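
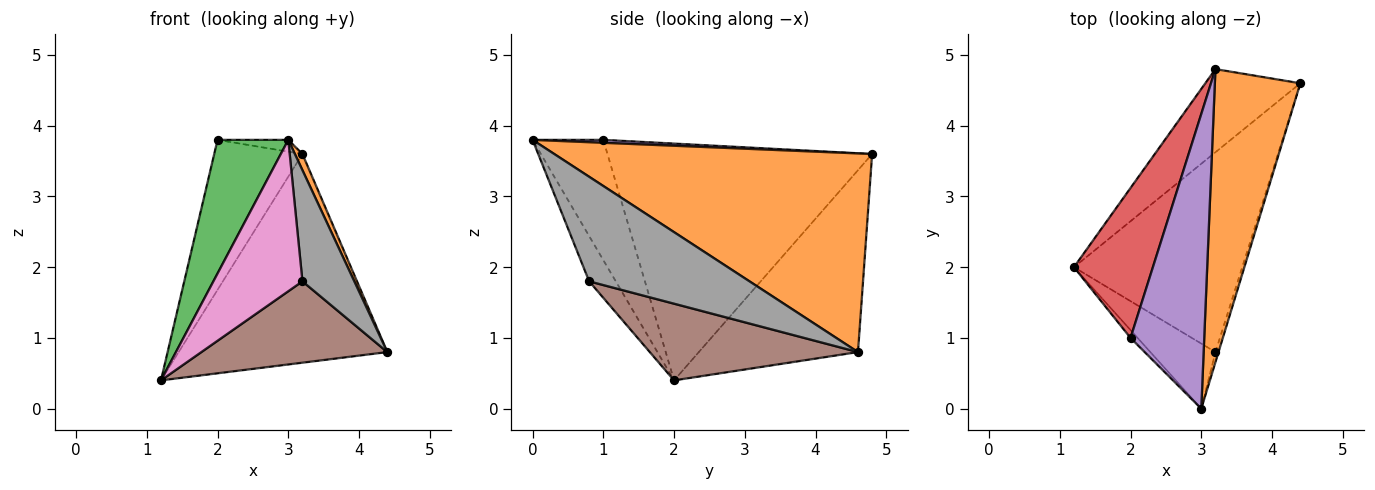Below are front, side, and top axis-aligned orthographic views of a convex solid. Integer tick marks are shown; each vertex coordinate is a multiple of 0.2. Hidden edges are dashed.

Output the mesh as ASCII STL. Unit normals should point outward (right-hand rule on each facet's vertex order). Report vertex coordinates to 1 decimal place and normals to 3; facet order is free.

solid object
 facet normal -0.578 0.758 -0.302
  outer loop
   vertex 3.2 4.8 3.6
   vertex 4.4 4.6 0.8
   vertex 1.2 2.0 0.4
  endloop
 endfacet
 facet normal 0.918 -0.022 0.395
  outer loop
   vertex 3.2 4.8 3.6
   vertex 3.0 0.0 3.8
   vertex 4.4 4.6 0.8
  endloop
 endfacet
 facet normal -0.706 -0.706 -0.042
  outer loop
   vertex 2.0 1.0 3.8
   vertex 1.2 2.0 0.4
   vertex 3.0 0.0 3.8
  endloop
 endfacet
 facet normal -0.905 0.302 0.302
  outer loop
   vertex 2.0 1.0 3.8
   vertex 3.2 4.8 3.6
   vertex 1.2 2.0 0.4
  endloop
 endfacet
 facet normal 0.040 0.040 0.998
  outer loop
   vertex 2.0 1.0 3.8
   vertex 3.0 0.0 3.8
   vertex 3.2 4.8 3.6
  endloop
 endfacet
 facet normal 0.389 -0.347 -0.853
  outer loop
   vertex 3.2 0.8 1.8
   vertex 1.2 2.0 0.4
   vertex 4.4 4.6 0.8
  endloop
 endfacet
 facet normal -0.265 -0.886 -0.381
  outer loop
   vertex 3.2 0.8 1.8
   vertex 3.0 0.0 3.8
   vertex 1.2 2.0 0.4
  endloop
 endfacet
 facet normal 0.951 -0.308 -0.028
  outer loop
   vertex 3.2 0.8 1.8
   vertex 4.4 4.6 0.8
   vertex 3.0 0.0 3.8
  endloop
 endfacet
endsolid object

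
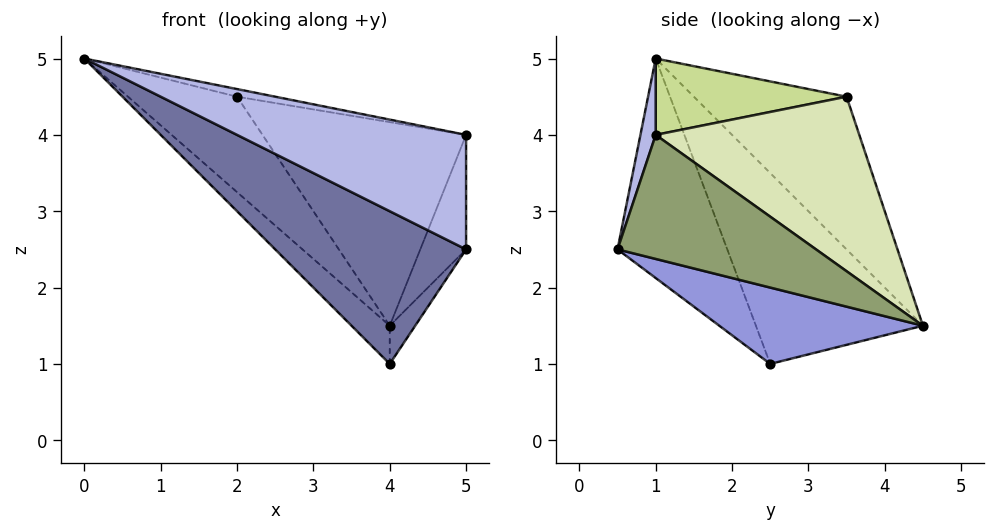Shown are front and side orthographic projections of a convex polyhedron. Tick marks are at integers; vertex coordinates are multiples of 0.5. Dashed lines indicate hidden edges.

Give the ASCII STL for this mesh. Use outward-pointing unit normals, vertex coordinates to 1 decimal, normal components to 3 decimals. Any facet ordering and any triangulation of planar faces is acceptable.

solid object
 facet normal -0.385 -0.669 -0.636
  outer loop
   vertex 4.0 2.5 1.0
   vertex 5.0 0.5 2.5
   vertex 0.0 1.0 5.0
  endloop
 endfacet
 facet normal -0.728 0.166 -0.665
  outer loop
   vertex 4.0 2.5 1.0
   vertex 0.0 1.0 5.0
   vertex 4.0 4.5 1.5
  endloop
 endfacet
 facet normal 0.889 0.111 -0.444
  outer loop
   vertex 4.0 2.5 1.0
   vertex 4.0 4.5 1.5
   vertex 5.0 0.5 2.5
  endloop
 endfacet
 facet normal 0.063 -0.947 0.316
  outer loop
   vertex 5.0 1.0 4.0
   vertex 0.0 1.0 5.0
   vertex 5.0 0.5 2.5
  endloop
 endfacet
 facet normal 0.972 0.224 -0.075
  outer loop
   vertex 5.0 1.0 4.0
   vertex 5.0 0.5 2.5
   vertex 4.0 4.5 1.5
  endloop
 endfacet
 facet normal -0.768 0.549 -0.329
  outer loop
   vertex 2.0 3.5 4.5
   vertex 4.0 4.5 1.5
   vertex 0.0 1.0 5.0
  endloop
 endfacet
 facet normal 0.196 0.039 0.980
  outer loop
   vertex 2.0 3.5 4.5
   vertex 0.0 1.0 5.0
   vertex 5.0 1.0 4.0
  endloop
 endfacet
 facet normal 0.577 0.577 0.577
  outer loop
   vertex 2.0 3.5 4.5
   vertex 5.0 1.0 4.0
   vertex 4.0 4.5 1.5
  endloop
 endfacet
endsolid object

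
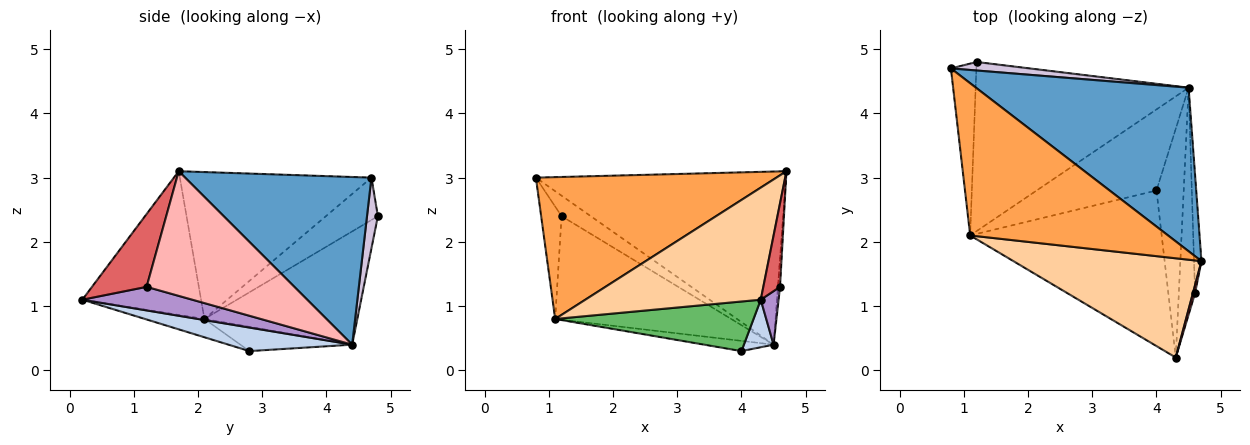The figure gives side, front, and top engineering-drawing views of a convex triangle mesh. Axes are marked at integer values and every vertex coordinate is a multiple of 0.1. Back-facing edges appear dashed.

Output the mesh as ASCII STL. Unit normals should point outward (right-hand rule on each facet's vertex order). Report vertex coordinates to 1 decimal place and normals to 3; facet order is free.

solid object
 facet normal 0.476 0.639 0.604
  outer loop
   vertex 4.5 4.4 0.4
   vertex 0.8 4.7 3.0
   vertex 4.7 1.7 3.1
  endloop
 endfacet
 facet normal 0.646 -0.155 -0.747
  outer loop
   vertex 4.5 4.4 0.4
   vertex 4.3 0.2 1.1
   vertex 4.0 2.8 0.3
  endloop
 endfacet
 facet normal -0.477 -0.599 0.643
  outer loop
   vertex 1.1 2.1 0.8
   vertex 4.7 1.7 3.1
   vertex 0.8 4.7 3.0
  endloop
 endfacet
 facet normal -0.452 -0.668 0.591
  outer loop
   vertex 1.1 2.1 0.8
   vertex 4.3 0.2 1.1
   vertex 4.7 1.7 3.1
  endloop
 endfacet
 facet normal -0.091 -0.302 -0.949
  outer loop
   vertex 1.1 2.1 0.8
   vertex 4.0 2.8 0.3
   vertex 4.3 0.2 1.1
  endloop
 endfacet
 facet normal -0.197 0.122 -0.973
  outer loop
   vertex 1.1 2.1 0.8
   vertex 4.5 4.4 0.4
   vertex 4.0 2.8 0.3
  endloop
 endfacet
 facet normal 0.956 -0.292 0.028
  outer loop
   vertex 4.6 1.2 1.3
   vertex 4.7 1.7 3.1
   vertex 4.3 0.2 1.1
  endloop
 endfacet
 facet normal 0.998 0.014 -0.059
  outer loop
   vertex 4.6 1.2 1.3
   vertex 4.5 4.4 0.4
   vertex 4.7 1.7 3.1
  endloop
 endfacet
 facet normal 0.816 -0.133 -0.562
  outer loop
   vertex 4.6 1.2 1.3
   vertex 4.3 0.2 1.1
   vertex 4.5 4.4 0.4
  endloop
 endfacet
 facet normal 0.326 0.873 0.363
  outer loop
   vertex 1.2 4.8 2.4
   vertex 0.8 4.7 3.0
   vertex 4.5 4.4 0.4
  endloop
 endfacet
 facet normal -0.812 0.319 -0.488
  outer loop
   vertex 1.2 4.8 2.4
   vertex 1.1 2.1 0.8
   vertex 0.8 4.7 3.0
  endloop
 endfacet
 facet normal -0.413 0.476 -0.777
  outer loop
   vertex 1.2 4.8 2.4
   vertex 4.5 4.4 0.4
   vertex 1.1 2.1 0.8
  endloop
 endfacet
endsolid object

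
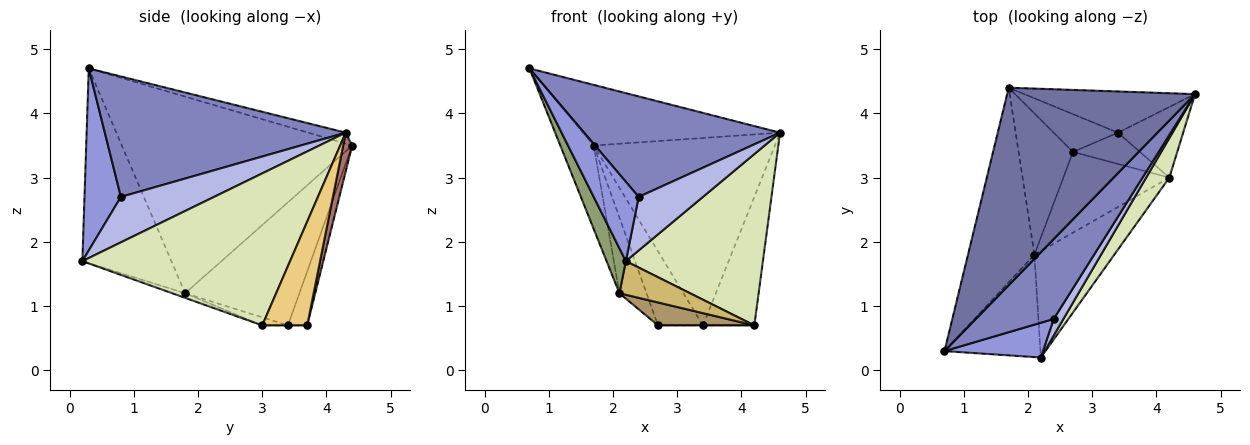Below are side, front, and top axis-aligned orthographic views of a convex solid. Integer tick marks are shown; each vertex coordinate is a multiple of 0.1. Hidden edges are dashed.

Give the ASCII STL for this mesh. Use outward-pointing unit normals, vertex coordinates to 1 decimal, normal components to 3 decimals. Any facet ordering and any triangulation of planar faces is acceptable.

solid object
 facet normal -0.056 0.293 0.955
  outer loop
   vertex 1.7 4.4 3.5
   vertex 0.7 0.3 4.7
   vertex 4.6 4.3 3.7
  endloop
 endfacet
 facet normal 0.693 -0.564 0.448
  outer loop
   vertex 2.4 0.8 2.7
   vertex 4.6 4.3 3.7
   vertex 0.7 0.3 4.7
  endloop
 endfacet
 facet normal 0.596 -0.736 0.322
  outer loop
   vertex 2.4 0.8 2.7
   vertex 0.7 0.3 4.7
   vertex 2.2 0.2 1.7
  endloop
 endfacet
 facet normal 0.811 -0.559 0.173
  outer loop
   vertex 2.4 0.8 2.7
   vertex 2.2 0.2 1.7
   vertex 4.6 4.3 3.7
  endloop
 endfacet
 facet normal -0.881 -0.191 -0.434
  outer loop
   vertex 2.1 1.8 1.2
   vertex 2.2 0.2 1.7
   vertex 0.7 0.3 4.7
  endloop
 endfacet
 facet normal -0.939 0.136 -0.317
  outer loop
   vertex 2.1 1.8 1.2
   vertex 0.7 0.3 4.7
   vertex 1.7 4.4 3.5
  endloop
 endfacet
 facet normal -0.894 0.212 -0.395
  outer loop
   vertex 2.1 1.8 1.2
   vertex 1.7 4.4 3.5
   vertex 2.7 3.4 0.7
  endloop
 endfacet
 facet normal 0.828 -0.546 0.126
  outer loop
   vertex 4.2 3.0 0.7
   vertex 4.6 4.3 3.7
   vertex 2.2 0.2 1.7
  endloop
 endfacet
 facet normal -0.073 -0.273 -0.959
  outer loop
   vertex 4.2 3.0 0.7
   vertex 2.1 1.8 1.2
   vertex 2.7 3.4 0.7
  endloop
 endfacet
 facet normal -0.055 -0.301 -0.952
  outer loop
   vertex 4.2 3.0 0.7
   vertex 2.2 0.2 1.7
   vertex 2.1 1.8 1.2
  endloop
 endfacet
 facet normal 0.608 0.695 -0.382
  outer loop
   vertex 3.4 3.7 0.7
   vertex 4.6 4.3 3.7
   vertex 4.2 3.0 0.7
  endloop
 endfacet
 facet normal 0.000 0.000 -1.000
  outer loop
   vertex 3.4 3.7 0.7
   vertex 4.2 3.0 0.7
   vertex 2.7 3.4 0.7
  endloop
 endfacet
 facet normal 0.048 0.976 -0.214
  outer loop
   vertex 3.4 3.7 0.7
   vertex 1.7 4.4 3.5
   vertex 4.6 4.3 3.7
  endloop
 endfacet
 facet normal -0.357 0.832 -0.425
  outer loop
   vertex 3.4 3.7 0.7
   vertex 2.7 3.4 0.7
   vertex 1.7 4.4 3.5
  endloop
 endfacet
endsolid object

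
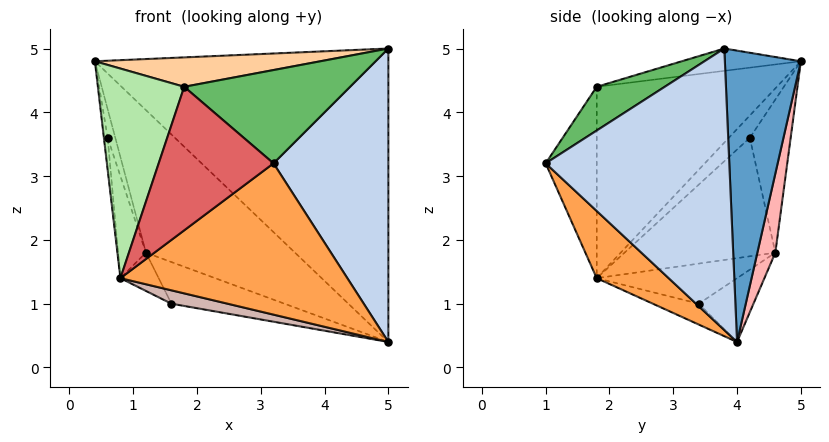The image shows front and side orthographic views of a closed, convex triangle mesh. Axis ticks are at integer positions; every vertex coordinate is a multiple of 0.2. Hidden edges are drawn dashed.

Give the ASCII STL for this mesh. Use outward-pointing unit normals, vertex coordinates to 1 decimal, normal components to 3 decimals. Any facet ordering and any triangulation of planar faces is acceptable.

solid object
 facet normal 0.250 0.967 0.042
  outer loop
   vertex 5.0 3.8 5.0
   vertex 5.0 4.0 0.4
   vertex 0.4 5.0 4.8
  endloop
 endfacet
 facet normal 0.848 -0.530 -0.023
  outer loop
   vertex 5.0 3.8 5.0
   vertex 3.2 1.0 3.2
   vertex 5.0 4.0 0.4
  endloop
 endfacet
 facet normal 0.233 -0.735 -0.637
  outer loop
   vertex 0.8 1.8 1.4
   vertex 5.0 4.0 0.4
   vertex 3.2 1.0 3.2
  endloop
 endfacet
 facet normal -0.084 -0.160 0.984
  outer loop
   vertex 1.8 1.8 4.4
   vertex 5.0 3.8 5.0
   vertex 0.4 5.0 4.8
  endloop
 endfacet
 facet normal 0.261 -0.635 0.727
  outer loop
   vertex 1.8 1.8 4.4
   vertex 3.2 1.0 3.2
   vertex 5.0 3.8 5.0
  endloop
 endfacet
 facet normal -0.864 -0.414 0.288
  outer loop
   vertex 1.8 1.8 4.4
   vertex 0.4 5.0 4.8
   vertex 0.8 1.8 1.4
  endloop
 endfacet
 facet normal -0.402 -0.906 0.134
  outer loop
   vertex 1.8 1.8 4.4
   vertex 0.8 1.8 1.4
   vertex 3.2 1.0 3.2
  endloop
 endfacet
 facet normal 0.119 0.988 -0.100
  outer loop
   vertex 1.2 4.6 1.8
   vertex 0.4 5.0 4.8
   vertex 5.0 4.0 0.4
  endloop
 endfacet
 facet normal -0.948 0.169 -0.271
  outer loop
   vertex 0.6 4.2 3.6
   vertex 0.8 1.8 1.4
   vertex 0.4 5.0 4.8
  endloop
 endfacet
 facet normal -0.945 0.177 -0.276
  outer loop
   vertex 0.6 4.2 3.6
   vertex 0.4 5.0 4.8
   vertex 1.2 4.6 1.8
  endloop
 endfacet
 facet normal -0.945 0.174 -0.276
  outer loop
   vertex 0.6 4.2 3.6
   vertex 1.2 4.6 1.8
   vertex 0.8 1.8 1.4
  endloop
 endfacet
 facet normal -0.141 -0.173 -0.975
  outer loop
   vertex 1.6 3.4 1.0
   vertex 5.0 4.0 0.4
   vertex 0.8 1.8 1.4
  endloop
 endfacet
 facet normal -0.234 0.484 -0.843
  outer loop
   vertex 1.6 3.4 1.0
   vertex 1.2 4.6 1.8
   vertex 5.0 4.0 0.4
  endloop
 endfacet
 facet normal -0.725 0.198 -0.659
  outer loop
   vertex 1.6 3.4 1.0
   vertex 0.8 1.8 1.4
   vertex 1.2 4.6 1.8
  endloop
 endfacet
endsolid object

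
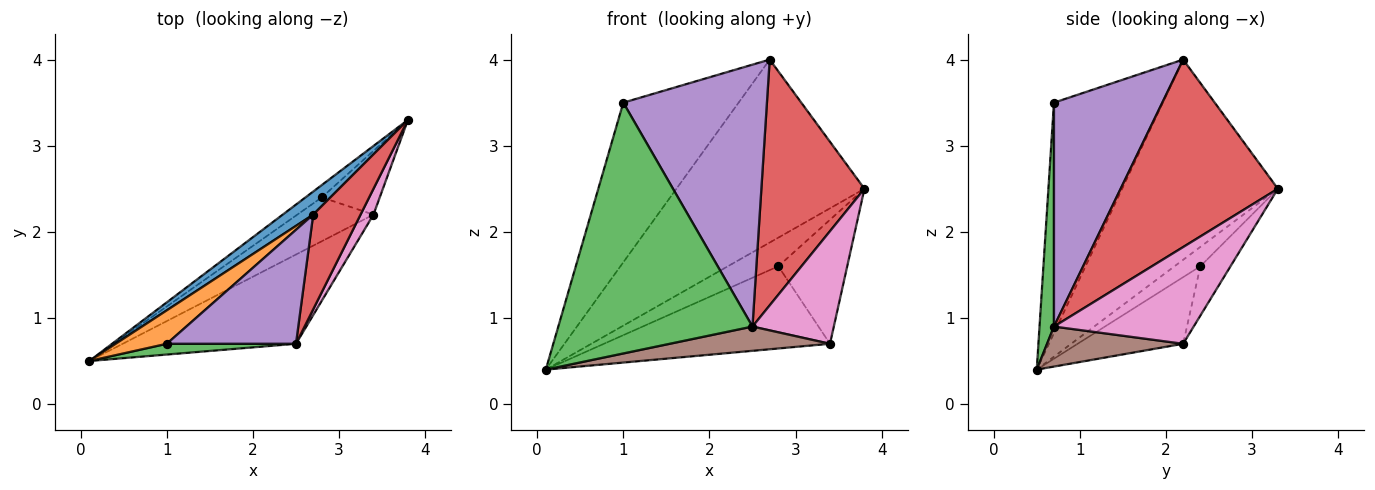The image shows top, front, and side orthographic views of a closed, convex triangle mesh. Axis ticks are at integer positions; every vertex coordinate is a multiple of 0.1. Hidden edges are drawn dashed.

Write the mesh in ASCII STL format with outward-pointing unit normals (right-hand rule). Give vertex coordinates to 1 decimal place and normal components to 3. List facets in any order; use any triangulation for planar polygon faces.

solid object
 facet normal -0.635 0.767 0.097
  outer loop
   vertex 2.7 2.2 4.0
   vertex 3.8 3.3 2.5
   vertex 0.1 0.5 0.4
  endloop
 endfacet
 facet normal -0.679 0.719 0.151
  outer loop
   vertex 1.0 0.7 3.5
   vertex 2.7 2.2 4.0
   vertex 0.1 0.5 0.4
  endloop
 endfacet
 facet normal 0.074 -0.996 0.043
  outer loop
   vertex 2.5 0.7 0.9
   vertex 1.0 0.7 3.5
   vertex 0.1 0.5 0.4
  endloop
 endfacet
 facet normal 0.818 -0.536 0.207
  outer loop
   vertex 2.5 0.7 0.9
   vertex 3.8 3.3 2.5
   vertex 2.7 2.2 4.0
  endloop
 endfacet
 facet normal 0.569 -0.754 0.328
  outer loop
   vertex 2.5 0.7 0.9
   vertex 2.7 2.2 4.0
   vertex 1.0 0.7 3.5
  endloop
 endfacet
 facet normal 0.218 -0.256 -0.942
  outer loop
   vertex 3.4 2.2 0.7
   vertex 2.5 0.7 0.9
   vertex 0.1 0.5 0.4
  endloop
 endfacet
 facet normal 0.859 -0.500 0.115
  outer loop
   vertex 3.4 2.2 0.7
   vertex 3.8 3.3 2.5
   vertex 2.5 0.7 0.9
  endloop
 endfacet
 facet normal -0.426 0.831 -0.358
  outer loop
   vertex 2.8 2.4 1.6
   vertex 0.1 0.5 0.4
   vertex 3.8 3.3 2.5
  endloop
 endfacet
 facet normal -0.381 0.816 -0.435
  outer loop
   vertex 2.8 2.4 1.6
   vertex 3.4 2.2 0.7
   vertex 0.1 0.5 0.4
  endloop
 endfacet
 facet normal -0.363 0.829 -0.426
  outer loop
   vertex 2.8 2.4 1.6
   vertex 3.8 3.3 2.5
   vertex 3.4 2.2 0.7
  endloop
 endfacet
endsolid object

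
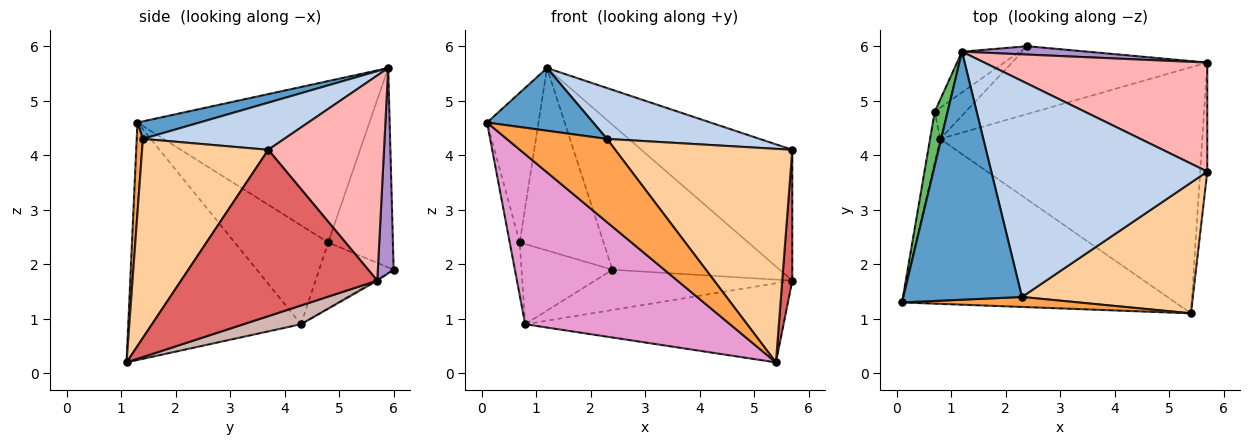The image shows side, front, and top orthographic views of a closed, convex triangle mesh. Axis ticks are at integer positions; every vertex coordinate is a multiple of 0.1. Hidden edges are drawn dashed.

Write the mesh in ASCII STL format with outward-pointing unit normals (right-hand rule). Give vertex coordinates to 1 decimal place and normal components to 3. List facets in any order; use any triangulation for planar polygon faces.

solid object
 facet normal 0.142 -0.243 0.960
  outer loop
   vertex 2.3 1.4 4.3
   vertex 1.2 5.9 5.6
   vertex 0.1 1.3 4.6
  endloop
 endfacet
 facet normal 0.208 -0.224 0.952
  outer loop
   vertex 2.3 1.4 4.3
   vertex 5.7 3.7 4.1
   vertex 1.2 5.9 5.6
  endloop
 endfacet
 facet normal 0.061 -0.991 0.119
  outer loop
   vertex 2.3 1.4 4.3
   vertex 0.1 1.3 4.6
   vertex 5.4 1.1 0.2
  endloop
 endfacet
 facet normal 0.519 -0.729 0.446
  outer loop
   vertex 2.3 1.4 4.3
   vertex 5.4 1.1 0.2
   vertex 5.7 3.7 4.1
  endloop
 endfacet
 facet normal -0.973 0.216 0.078
  outer loop
   vertex 0.7 4.8 2.4
   vertex 0.1 1.3 4.6
   vertex 1.2 5.9 5.6
  endloop
 endfacet
 facet normal -0.602 0.780 -0.174
  outer loop
   vertex 0.7 4.8 2.4
   vertex 1.2 5.9 5.6
   vertex 2.4 6.0 1.9
  endloop
 endfacet
 facet normal 0.998 -0.051 -0.043
  outer loop
   vertex 5.7 5.7 1.7
   vertex 5.7 3.7 4.1
   vertex 5.4 1.1 0.2
  endloop
 endfacet
 facet normal 0.507 0.662 0.552
  outer loop
   vertex 5.7 5.7 1.7
   vertex 1.2 5.9 5.6
   vertex 5.7 3.7 4.1
  endloop
 endfacet
 facet normal 0.094 0.994 0.057
  outer loop
   vertex 5.7 5.7 1.7
   vertex 2.4 6.0 1.9
   vertex 1.2 5.9 5.6
  endloop
 endfacet
 facet normal -0.607 0.741 -0.287
  outer loop
   vertex 0.8 4.3 0.9
   vertex 0.7 4.8 2.4
   vertex 2.4 6.0 1.9
  endloop
 endfacet
 facet normal -0.006 0.511 -0.860
  outer loop
   vertex 0.8 4.3 0.9
   vertex 2.4 6.0 1.9
   vertex 5.7 5.7 1.7
  endloop
 endfacet
 facet normal 0.068 0.305 -0.950
  outer loop
   vertex 0.8 4.3 0.9
   vertex 5.7 5.7 1.7
   vertex 5.4 1.1 0.2
  endloop
 endfacet
 facet normal -0.518 -0.614 -0.596
  outer loop
   vertex 0.8 4.3 0.9
   vertex 5.4 1.1 0.2
   vertex 0.1 1.3 4.6
  endloop
 endfacet
 facet normal -0.989 0.106 -0.101
  outer loop
   vertex 0.8 4.3 0.9
   vertex 0.1 1.3 4.6
   vertex 0.7 4.8 2.4
  endloop
 endfacet
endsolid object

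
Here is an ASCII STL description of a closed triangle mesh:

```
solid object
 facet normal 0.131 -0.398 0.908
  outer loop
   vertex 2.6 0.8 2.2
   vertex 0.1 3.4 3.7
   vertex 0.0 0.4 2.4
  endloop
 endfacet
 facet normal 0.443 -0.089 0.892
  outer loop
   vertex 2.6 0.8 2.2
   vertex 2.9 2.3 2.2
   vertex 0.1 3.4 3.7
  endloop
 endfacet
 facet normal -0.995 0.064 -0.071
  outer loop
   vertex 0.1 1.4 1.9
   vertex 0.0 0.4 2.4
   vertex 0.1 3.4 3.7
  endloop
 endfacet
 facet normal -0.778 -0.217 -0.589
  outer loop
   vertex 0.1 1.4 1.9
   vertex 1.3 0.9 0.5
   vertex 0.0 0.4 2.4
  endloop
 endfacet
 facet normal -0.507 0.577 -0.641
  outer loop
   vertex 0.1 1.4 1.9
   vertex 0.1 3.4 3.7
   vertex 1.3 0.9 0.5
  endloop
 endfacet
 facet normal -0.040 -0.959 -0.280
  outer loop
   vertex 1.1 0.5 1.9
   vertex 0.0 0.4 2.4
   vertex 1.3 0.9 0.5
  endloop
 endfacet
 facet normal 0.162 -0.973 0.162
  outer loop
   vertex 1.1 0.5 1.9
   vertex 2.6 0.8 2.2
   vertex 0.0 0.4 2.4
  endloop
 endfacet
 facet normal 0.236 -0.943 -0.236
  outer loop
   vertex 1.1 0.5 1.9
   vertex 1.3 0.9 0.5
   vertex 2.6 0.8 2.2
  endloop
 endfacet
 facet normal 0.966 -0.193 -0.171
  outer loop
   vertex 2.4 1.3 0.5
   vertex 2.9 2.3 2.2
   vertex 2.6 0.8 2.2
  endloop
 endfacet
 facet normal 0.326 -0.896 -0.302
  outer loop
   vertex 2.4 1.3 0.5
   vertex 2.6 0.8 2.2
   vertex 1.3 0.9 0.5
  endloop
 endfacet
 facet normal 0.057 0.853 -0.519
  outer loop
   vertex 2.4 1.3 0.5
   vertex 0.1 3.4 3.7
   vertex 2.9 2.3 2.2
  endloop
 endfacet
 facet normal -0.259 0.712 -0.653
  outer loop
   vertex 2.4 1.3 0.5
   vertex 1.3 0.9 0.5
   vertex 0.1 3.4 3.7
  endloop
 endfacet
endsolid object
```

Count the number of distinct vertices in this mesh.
8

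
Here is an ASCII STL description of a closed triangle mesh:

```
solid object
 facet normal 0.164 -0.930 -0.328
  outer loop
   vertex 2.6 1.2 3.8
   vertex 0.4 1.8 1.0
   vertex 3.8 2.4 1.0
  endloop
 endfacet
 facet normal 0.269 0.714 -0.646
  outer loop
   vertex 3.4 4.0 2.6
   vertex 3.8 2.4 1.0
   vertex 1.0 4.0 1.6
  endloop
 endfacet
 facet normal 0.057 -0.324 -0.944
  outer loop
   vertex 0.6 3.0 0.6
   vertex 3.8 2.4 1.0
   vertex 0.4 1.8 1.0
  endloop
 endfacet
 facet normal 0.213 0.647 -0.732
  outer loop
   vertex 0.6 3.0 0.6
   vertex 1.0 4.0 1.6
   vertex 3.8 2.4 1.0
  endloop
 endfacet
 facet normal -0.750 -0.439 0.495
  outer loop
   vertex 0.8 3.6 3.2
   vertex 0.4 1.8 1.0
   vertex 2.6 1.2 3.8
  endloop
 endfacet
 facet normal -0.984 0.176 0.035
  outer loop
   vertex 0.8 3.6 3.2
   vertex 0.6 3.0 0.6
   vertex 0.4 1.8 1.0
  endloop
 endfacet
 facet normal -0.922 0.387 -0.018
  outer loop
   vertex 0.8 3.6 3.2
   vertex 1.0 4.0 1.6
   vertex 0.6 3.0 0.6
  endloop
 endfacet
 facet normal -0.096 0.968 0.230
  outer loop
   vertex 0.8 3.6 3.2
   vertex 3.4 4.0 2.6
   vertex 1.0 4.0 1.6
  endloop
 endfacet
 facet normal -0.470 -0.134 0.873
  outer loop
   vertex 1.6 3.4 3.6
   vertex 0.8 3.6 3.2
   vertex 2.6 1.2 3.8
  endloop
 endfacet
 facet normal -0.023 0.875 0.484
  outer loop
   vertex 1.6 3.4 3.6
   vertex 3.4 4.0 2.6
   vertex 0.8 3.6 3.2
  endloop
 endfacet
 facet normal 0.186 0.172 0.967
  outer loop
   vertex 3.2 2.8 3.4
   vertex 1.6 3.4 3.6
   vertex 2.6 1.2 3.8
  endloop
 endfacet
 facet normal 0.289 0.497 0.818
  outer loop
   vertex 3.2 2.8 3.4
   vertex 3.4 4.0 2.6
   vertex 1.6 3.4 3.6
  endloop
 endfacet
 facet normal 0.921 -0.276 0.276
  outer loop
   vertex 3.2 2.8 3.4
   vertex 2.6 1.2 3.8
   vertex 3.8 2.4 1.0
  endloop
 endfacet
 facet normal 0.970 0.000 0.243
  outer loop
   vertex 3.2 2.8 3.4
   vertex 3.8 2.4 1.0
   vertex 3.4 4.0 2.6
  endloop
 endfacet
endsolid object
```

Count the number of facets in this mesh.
14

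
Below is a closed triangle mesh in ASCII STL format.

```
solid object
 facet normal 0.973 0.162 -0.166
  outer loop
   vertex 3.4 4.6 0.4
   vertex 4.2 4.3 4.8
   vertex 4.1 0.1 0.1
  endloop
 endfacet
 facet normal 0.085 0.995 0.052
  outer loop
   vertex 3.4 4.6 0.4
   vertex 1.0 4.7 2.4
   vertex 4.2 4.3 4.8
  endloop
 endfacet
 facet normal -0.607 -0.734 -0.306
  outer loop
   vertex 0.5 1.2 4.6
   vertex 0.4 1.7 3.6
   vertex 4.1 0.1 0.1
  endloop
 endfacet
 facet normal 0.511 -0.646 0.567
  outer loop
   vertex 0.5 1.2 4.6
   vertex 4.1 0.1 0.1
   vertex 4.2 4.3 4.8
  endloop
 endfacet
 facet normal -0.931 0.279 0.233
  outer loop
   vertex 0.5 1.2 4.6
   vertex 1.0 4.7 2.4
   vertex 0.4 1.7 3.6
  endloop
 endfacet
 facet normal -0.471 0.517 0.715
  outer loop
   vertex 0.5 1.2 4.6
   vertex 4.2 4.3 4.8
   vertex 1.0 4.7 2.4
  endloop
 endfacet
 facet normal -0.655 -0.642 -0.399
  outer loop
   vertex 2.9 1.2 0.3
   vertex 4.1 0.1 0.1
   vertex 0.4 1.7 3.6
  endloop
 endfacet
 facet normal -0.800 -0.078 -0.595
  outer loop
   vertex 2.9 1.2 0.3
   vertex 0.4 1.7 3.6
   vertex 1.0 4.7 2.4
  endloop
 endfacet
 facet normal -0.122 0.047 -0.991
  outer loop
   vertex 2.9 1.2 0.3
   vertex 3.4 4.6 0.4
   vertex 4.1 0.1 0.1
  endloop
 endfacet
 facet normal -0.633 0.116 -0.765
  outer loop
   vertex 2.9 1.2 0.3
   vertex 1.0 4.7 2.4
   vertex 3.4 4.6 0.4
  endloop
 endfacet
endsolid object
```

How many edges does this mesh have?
15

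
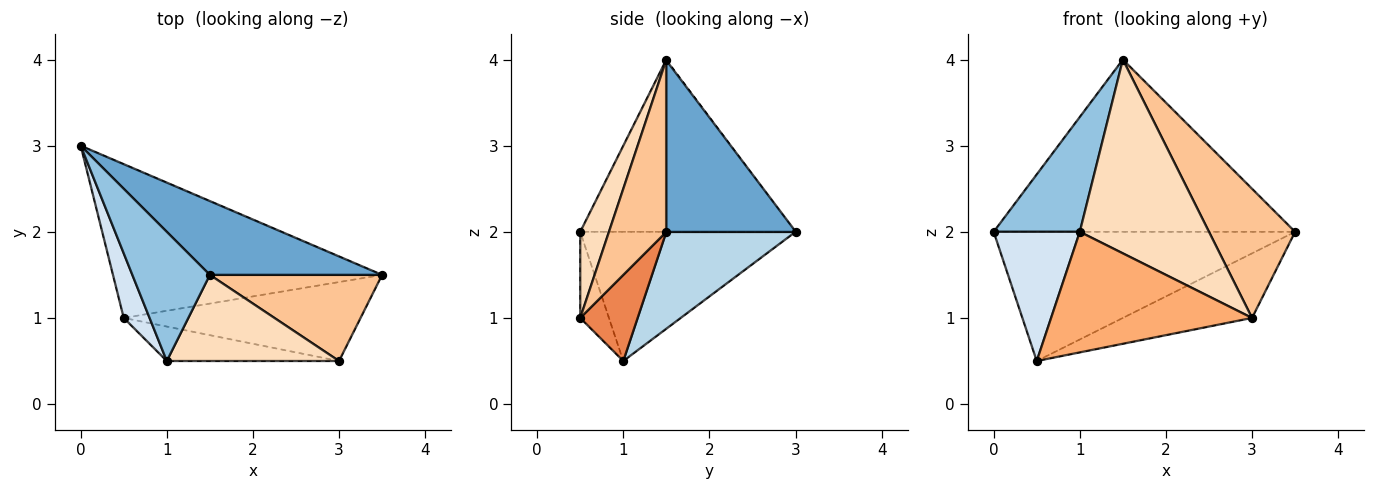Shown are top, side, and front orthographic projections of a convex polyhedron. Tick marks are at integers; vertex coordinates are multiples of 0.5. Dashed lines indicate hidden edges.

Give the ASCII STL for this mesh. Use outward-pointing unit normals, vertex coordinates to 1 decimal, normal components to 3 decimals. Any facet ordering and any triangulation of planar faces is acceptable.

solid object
 facet normal 0.367 0.855 0.367
  outer loop
   vertex 1.5 1.5 4.0
   vertex 3.5 1.5 2.0
   vertex 0.0 3.0 2.0
  endloop
 endfacet
 facet normal -0.857 -0.343 0.386
  outer loop
   vertex 1.5 1.5 4.0
   vertex 0.0 3.0 2.0
   vertex 1.0 0.5 2.0
  endloop
 endfacet
 facet normal 0.266 0.620 -0.738
  outer loop
   vertex 0.5 1.0 0.5
   vertex 0.0 3.0 2.0
   vertex 3.5 1.5 2.0
  endloop
 endfacet
 facet normal -0.913 -0.365 0.183
  outer loop
   vertex 0.5 1.0 0.5
   vertex 1.0 0.5 2.0
   vertex 0.0 3.0 2.0
  endloop
 endfacet
 facet normal 0.271 0.610 -0.745
  outer loop
   vertex 3.0 0.5 1.0
   vertex 0.5 1.0 0.5
   vertex 3.5 1.5 2.0
  endloop
 endfacet
 facet normal -0.136 -0.953 -0.272
  outer loop
   vertex 3.0 0.5 1.0
   vertex 1.0 0.5 2.0
   vertex 0.5 1.0 0.5
  endloop
 endfacet
 facet normal 0.485 -0.728 0.485
  outer loop
   vertex 3.0 0.5 1.0
   vertex 3.5 1.5 2.0
   vertex 1.5 1.5 4.0
  endloop
 endfacet
 facet normal 0.199 -0.896 0.398
  outer loop
   vertex 3.0 0.5 1.0
   vertex 1.5 1.5 4.0
   vertex 1.0 0.5 2.0
  endloop
 endfacet
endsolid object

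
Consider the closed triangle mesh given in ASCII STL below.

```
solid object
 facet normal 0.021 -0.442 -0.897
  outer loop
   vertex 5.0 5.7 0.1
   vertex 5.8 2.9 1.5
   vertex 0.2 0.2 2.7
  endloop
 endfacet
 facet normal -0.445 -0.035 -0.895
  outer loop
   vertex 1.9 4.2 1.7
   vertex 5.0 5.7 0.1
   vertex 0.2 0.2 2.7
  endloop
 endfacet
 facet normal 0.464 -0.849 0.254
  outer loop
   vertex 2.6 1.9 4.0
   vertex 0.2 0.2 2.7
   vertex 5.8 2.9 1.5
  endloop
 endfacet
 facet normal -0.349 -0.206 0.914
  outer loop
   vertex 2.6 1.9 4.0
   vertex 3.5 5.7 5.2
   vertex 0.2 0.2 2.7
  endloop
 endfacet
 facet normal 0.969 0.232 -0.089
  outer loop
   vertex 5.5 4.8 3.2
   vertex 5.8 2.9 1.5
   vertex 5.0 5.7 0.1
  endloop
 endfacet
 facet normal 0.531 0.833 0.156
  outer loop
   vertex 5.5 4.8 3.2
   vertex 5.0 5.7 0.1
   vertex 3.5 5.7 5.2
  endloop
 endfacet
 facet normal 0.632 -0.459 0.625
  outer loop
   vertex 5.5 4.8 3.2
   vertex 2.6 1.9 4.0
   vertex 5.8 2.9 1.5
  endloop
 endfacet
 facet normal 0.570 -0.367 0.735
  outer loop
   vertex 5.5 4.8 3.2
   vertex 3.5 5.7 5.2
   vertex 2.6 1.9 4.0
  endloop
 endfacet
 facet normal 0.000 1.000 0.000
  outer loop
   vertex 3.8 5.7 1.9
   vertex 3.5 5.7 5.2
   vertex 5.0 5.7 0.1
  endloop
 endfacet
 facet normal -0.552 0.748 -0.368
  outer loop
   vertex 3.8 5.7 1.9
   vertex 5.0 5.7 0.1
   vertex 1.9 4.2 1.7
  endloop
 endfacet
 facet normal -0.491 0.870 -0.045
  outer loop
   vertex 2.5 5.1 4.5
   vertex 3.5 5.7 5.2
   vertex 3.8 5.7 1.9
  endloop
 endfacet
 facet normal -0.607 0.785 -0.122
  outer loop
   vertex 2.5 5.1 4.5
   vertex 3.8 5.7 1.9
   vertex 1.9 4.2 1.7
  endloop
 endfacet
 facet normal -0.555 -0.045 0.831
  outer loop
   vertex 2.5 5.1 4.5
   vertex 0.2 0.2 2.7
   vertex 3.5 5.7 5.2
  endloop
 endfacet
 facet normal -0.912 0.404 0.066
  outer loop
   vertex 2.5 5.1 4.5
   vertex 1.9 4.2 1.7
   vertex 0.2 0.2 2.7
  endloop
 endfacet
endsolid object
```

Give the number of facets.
14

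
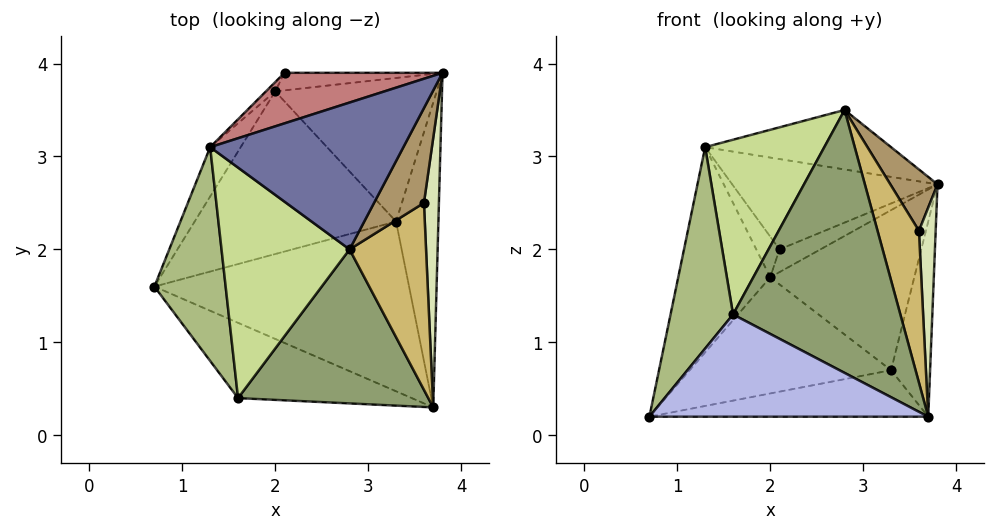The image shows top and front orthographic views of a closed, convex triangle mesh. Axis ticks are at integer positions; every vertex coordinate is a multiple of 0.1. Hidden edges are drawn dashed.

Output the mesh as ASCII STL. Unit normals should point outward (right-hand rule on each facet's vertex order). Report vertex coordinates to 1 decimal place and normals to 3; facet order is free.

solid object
 facet normal 0.028 0.375 0.926
  outer loop
   vertex 1.3 3.1 3.1
   vertex 2.8 2.0 3.5
   vertex 3.8 3.9 2.7
  endloop
 endfacet
 facet normal 0.114 0.262 -0.958
  outer loop
   vertex 3.3 2.3 0.7
   vertex 3.7 0.3 0.2
   vertex 0.7 1.6 0.2
  endloop
 endfacet
 facet normal 0.854 0.280 -0.438
  outer loop
   vertex 3.3 2.3 0.7
   vertex 3.8 3.9 2.7
   vertex 3.7 0.3 0.2
  endloop
 endfacet
 facet normal -0.329 -0.760 -0.560
  outer loop
   vertex 1.6 0.4 1.3
   vertex 0.7 1.6 0.2
   vertex 3.7 0.3 0.2
  endloop
 endfacet
 facet normal 0.218 -0.842 0.493
  outer loop
   vertex 1.6 0.4 1.3
   vertex 3.7 0.3 0.2
   vertex 2.8 2.0 3.5
  endloop
 endfacet
 facet normal -0.875 -0.332 0.353
  outer loop
   vertex 1.6 0.4 1.3
   vertex 1.3 3.1 3.1
   vertex 0.7 1.6 0.2
  endloop
 endfacet
 facet normal -0.548 -0.505 0.666
  outer loop
   vertex 1.6 0.4 1.3
   vertex 2.8 2.0 3.5
   vertex 1.3 3.1 3.1
  endloop
 endfacet
 facet normal 0.918 -0.243 0.313
  outer loop
   vertex 3.6 2.5 2.2
   vertex 3.7 0.3 0.2
   vertex 3.8 3.9 2.7
  endloop
 endfacet
 facet normal 0.862 -0.275 0.425
  outer loop
   vertex 3.6 2.5 2.2
   vertex 3.8 3.9 2.7
   vertex 2.8 2.0 3.5
  endloop
 endfacet
 facet normal 0.856 -0.326 0.401
  outer loop
   vertex 3.6 2.5 2.2
   vertex 2.8 2.0 3.5
   vertex 3.7 0.3 0.2
  endloop
 endfacet
 facet normal 0.000 0.581 -0.814
  outer loop
   vertex 2.0 3.7 1.7
   vertex 3.3 2.3 0.7
   vertex 0.7 1.6 0.2
  endloop
 endfacet
 facet normal 0.277 0.715 -0.642
  outer loop
   vertex 2.0 3.7 1.7
   vertex 3.8 3.9 2.7
   vertex 3.3 2.3 0.7
  endloop
 endfacet
 facet normal -0.793 0.593 -0.142
  outer loop
   vertex 2.0 3.7 1.7
   vertex 0.7 1.6 0.2
   vertex 1.3 3.1 3.1
  endloop
 endfacet
 facet normal -0.197 0.856 0.479
  outer loop
   vertex 2.1 3.9 2.0
   vertex 1.3 3.1 3.1
   vertex 3.8 3.9 2.7
  endloop
 endfacet
 facet normal 0.244 0.767 -0.593
  outer loop
   vertex 2.1 3.9 2.0
   vertex 3.8 3.9 2.7
   vertex 2.0 3.7 1.7
  endloop
 endfacet
 facet normal -0.788 0.600 -0.137
  outer loop
   vertex 2.1 3.9 2.0
   vertex 2.0 3.7 1.7
   vertex 1.3 3.1 3.1
  endloop
 endfacet
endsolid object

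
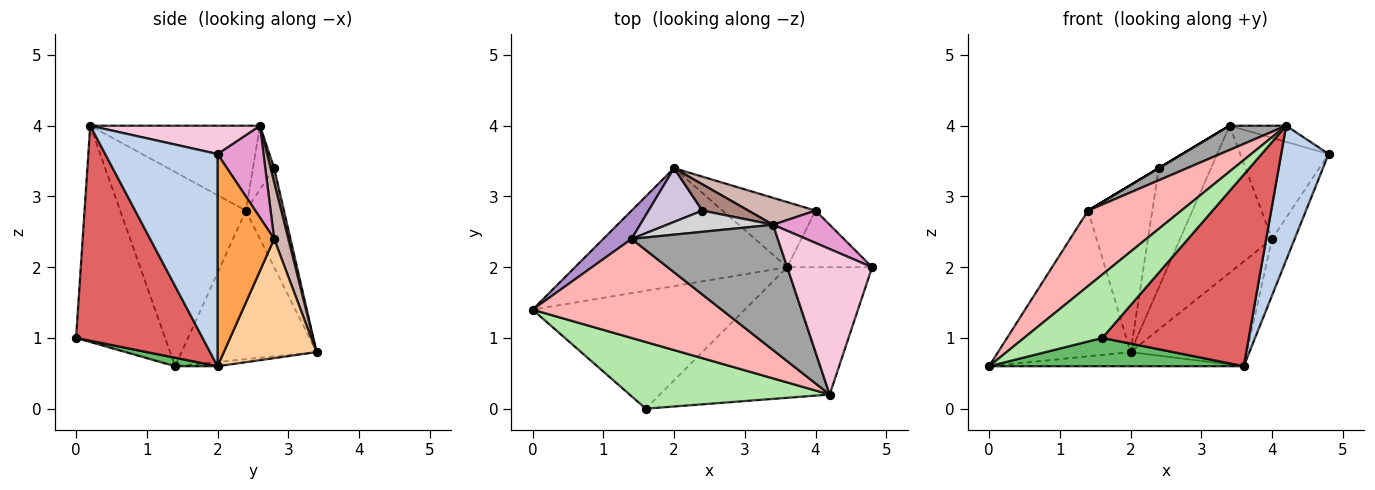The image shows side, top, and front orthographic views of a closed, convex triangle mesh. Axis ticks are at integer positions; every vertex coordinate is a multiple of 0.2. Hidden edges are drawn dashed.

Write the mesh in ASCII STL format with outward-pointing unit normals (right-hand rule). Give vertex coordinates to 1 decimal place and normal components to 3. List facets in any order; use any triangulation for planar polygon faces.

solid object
 facet normal -0.020 0.119 -0.993
  outer loop
   vertex 3.6 2.0 0.6
   vertex 0.0 1.4 0.6
   vertex 2.0 3.4 0.8
  endloop
 endfacet
 facet normal 0.864 -0.365 -0.346
  outer loop
   vertex 4.2 0.2 4.0
   vertex 3.6 2.0 0.6
   vertex 4.8 2.0 3.6
  endloop
 endfacet
 facet normal 0.870 0.348 -0.348
  outer loop
   vertex 4.0 2.8 2.4
   vertex 4.8 2.0 3.6
   vertex 3.6 2.0 0.6
  endloop
 endfacet
 facet normal 0.561 0.703 -0.437
  outer loop
   vertex 4.0 2.8 2.4
   vertex 3.6 2.0 0.6
   vertex 2.0 3.4 0.8
  endloop
 endfacet
 facet normal 0.039 -0.233 -0.972
  outer loop
   vertex 1.6 0.0 1.0
   vertex 0.0 1.4 0.6
   vertex 3.6 2.0 0.6
  endloop
 endfacet
 facet normal -0.617 -0.542 0.571
  outer loop
   vertex 1.6 0.0 1.0
   vertex 4.2 0.2 4.0
   vertex 0.0 1.4 0.6
  endloop
 endfacet
 facet normal 0.581 -0.673 -0.459
  outer loop
   vertex 1.6 0.0 1.0
   vertex 3.6 2.0 0.6
   vertex 4.2 0.2 4.0
  endloop
 endfacet
 facet normal -0.633 -0.469 0.616
  outer loop
   vertex 1.4 2.4 2.8
   vertex 0.0 1.4 0.6
   vertex 4.2 0.2 4.0
  endloop
 endfacet
 facet normal -0.707 0.694 0.135
  outer loop
   vertex 1.4 2.4 2.8
   vertex 2.0 3.4 0.8
   vertex 0.0 1.4 0.6
  endloop
 endfacet
 facet normal -0.492 0.829 0.267
  outer loop
   vertex 1.4 2.4 2.8
   vertex 2.4 2.8 3.4
   vertex 2.0 3.4 0.8
  endloop
 endfacet
 facet normal 0.066 0.974 0.215
  outer loop
   vertex 3.4 2.6 4.0
   vertex 2.0 3.4 0.8
   vertex 2.4 2.8 3.4
  endloop
 endfacet
 facet normal 0.150 0.973 0.178
  outer loop
   vertex 3.4 2.6 4.0
   vertex 4.0 2.8 2.4
   vertex 2.0 3.4 0.8
  endloop
 endfacet
 facet normal 0.444 0.853 0.273
  outer loop
   vertex 3.4 2.6 4.0
   vertex 4.8 2.0 3.6
   vertex 4.0 2.8 2.4
  endloop
 endfacet
 facet normal 0.314 0.105 0.943
  outer loop
   vertex 3.4 2.6 4.0
   vertex 4.2 0.2 4.0
   vertex 4.8 2.0 3.6
  endloop
 endfacet
 facet normal -0.495 -0.165 0.853
  outer loop
   vertex 3.4 2.6 4.0
   vertex 1.4 2.4 2.8
   vertex 4.2 0.2 4.0
  endloop
 endfacet
 facet normal -0.514 0.000 0.857
  outer loop
   vertex 3.4 2.6 4.0
   vertex 2.4 2.8 3.4
   vertex 1.4 2.4 2.8
  endloop
 endfacet
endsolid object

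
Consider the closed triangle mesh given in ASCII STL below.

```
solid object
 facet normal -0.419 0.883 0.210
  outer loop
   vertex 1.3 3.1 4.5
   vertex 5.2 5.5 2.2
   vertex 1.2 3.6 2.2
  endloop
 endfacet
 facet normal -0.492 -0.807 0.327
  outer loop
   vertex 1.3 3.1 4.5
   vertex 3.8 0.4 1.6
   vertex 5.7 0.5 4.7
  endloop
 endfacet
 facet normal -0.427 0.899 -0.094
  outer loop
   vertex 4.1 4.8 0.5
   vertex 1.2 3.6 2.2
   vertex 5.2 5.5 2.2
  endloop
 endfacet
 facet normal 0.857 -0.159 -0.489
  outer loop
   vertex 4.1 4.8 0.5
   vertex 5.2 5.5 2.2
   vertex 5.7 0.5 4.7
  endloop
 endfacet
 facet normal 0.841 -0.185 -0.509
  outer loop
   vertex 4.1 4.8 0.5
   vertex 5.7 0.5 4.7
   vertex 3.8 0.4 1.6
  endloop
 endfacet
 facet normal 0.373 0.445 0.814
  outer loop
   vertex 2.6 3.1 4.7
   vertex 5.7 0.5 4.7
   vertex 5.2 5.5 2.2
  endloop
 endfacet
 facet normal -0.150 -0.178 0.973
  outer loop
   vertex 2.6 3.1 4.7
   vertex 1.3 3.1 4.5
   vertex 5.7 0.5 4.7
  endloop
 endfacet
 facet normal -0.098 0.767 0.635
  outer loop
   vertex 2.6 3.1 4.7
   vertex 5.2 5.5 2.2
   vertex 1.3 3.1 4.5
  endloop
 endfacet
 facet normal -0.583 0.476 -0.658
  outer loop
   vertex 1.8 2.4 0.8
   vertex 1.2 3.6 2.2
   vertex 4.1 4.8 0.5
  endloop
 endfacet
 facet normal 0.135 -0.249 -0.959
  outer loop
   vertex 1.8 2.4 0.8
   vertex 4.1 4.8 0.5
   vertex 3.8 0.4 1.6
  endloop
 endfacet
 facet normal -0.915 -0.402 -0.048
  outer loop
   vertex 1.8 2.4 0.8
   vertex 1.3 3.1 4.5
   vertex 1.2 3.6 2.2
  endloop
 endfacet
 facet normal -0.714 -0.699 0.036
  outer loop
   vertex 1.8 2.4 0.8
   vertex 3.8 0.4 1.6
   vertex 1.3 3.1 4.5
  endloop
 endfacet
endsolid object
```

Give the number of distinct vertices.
8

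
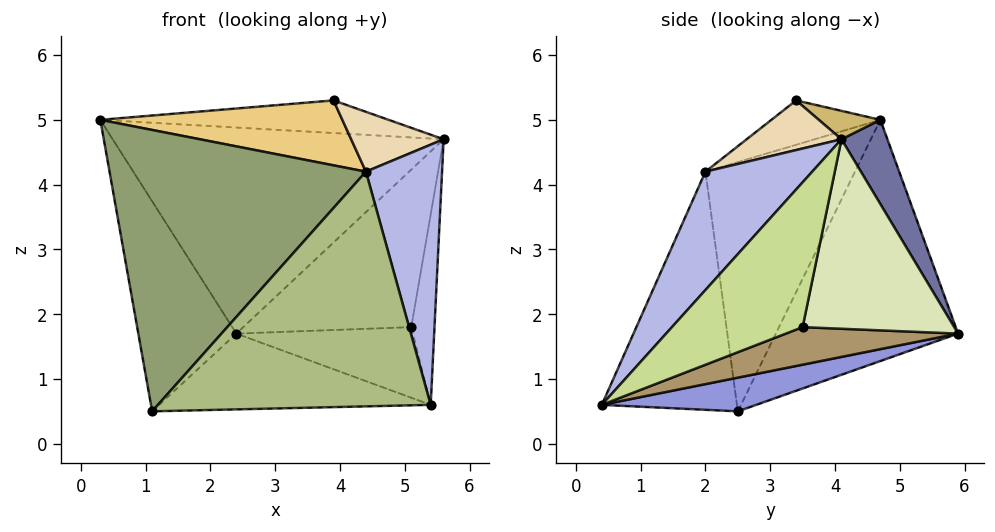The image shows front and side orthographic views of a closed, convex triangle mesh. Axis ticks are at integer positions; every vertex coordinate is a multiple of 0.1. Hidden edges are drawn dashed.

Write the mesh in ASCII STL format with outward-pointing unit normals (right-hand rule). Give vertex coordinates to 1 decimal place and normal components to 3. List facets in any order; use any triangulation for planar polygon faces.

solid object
 facet normal 0.125 0.904 0.409
  outer loop
   vertex 2.4 5.9 1.7
   vertex 0.3 4.7 5.0
   vertex 5.6 4.1 4.7
  endloop
 endfacet
 facet normal -0.821 0.442 -0.362
  outer loop
   vertex 1.1 2.5 0.5
   vertex 0.3 4.7 5.0
   vertex 2.4 5.9 1.7
  endloop
 endfacet
 facet normal 0.156 0.275 -0.949
  outer loop
   vertex 1.1 2.5 0.5
   vertex 2.4 5.9 1.7
   vertex 5.4 0.4 0.6
  endloop
 endfacet
 facet normal 0.733 -0.523 0.436
  outer loop
   vertex 4.4 2.0 4.2
   vertex 5.4 0.4 0.6
   vertex 5.6 4.1 4.7
  endloop
 endfacet
 facet normal -0.478 -0.820 0.316
  outer loop
   vertex 4.4 2.0 4.2
   vertex 0.3 4.7 5.0
   vertex 1.1 2.5 0.5
  endloop
 endfacet
 facet normal -0.428 -0.864 0.265
  outer loop
   vertex 4.4 2.0 4.2
   vertex 1.1 2.5 0.5
   vertex 5.4 0.4 0.6
  endloop
 endfacet
 facet normal 0.964 0.171 -0.202
  outer loop
   vertex 5.1 3.5 1.8
   vertex 5.6 4.1 4.7
   vertex 5.4 0.4 0.6
  endloop
 endfacet
 facet normal 0.647 0.717 -0.260
  outer loop
   vertex 5.1 3.5 1.8
   vertex 2.4 5.9 1.7
   vertex 5.6 4.1 4.7
  endloop
 endfacet
 facet normal 0.358 0.367 -0.859
  outer loop
   vertex 5.1 3.5 1.8
   vertex 5.4 0.4 0.6
   vertex 2.4 5.9 1.7
  endloop
 endfacet
 facet normal 0.104 0.489 0.866
  outer loop
   vertex 3.9 3.4 5.3
   vertex 5.6 4.1 4.7
   vertex 0.3 4.7 5.0
  endloop
 endfacet
 facet normal -0.294 -0.653 0.698
  outer loop
   vertex 3.9 3.4 5.3
   vertex 0.3 4.7 5.0
   vertex 4.4 2.0 4.2
  endloop
 endfacet
 facet normal 0.455 -0.444 0.772
  outer loop
   vertex 3.9 3.4 5.3
   vertex 4.4 2.0 4.2
   vertex 5.6 4.1 4.7
  endloop
 endfacet
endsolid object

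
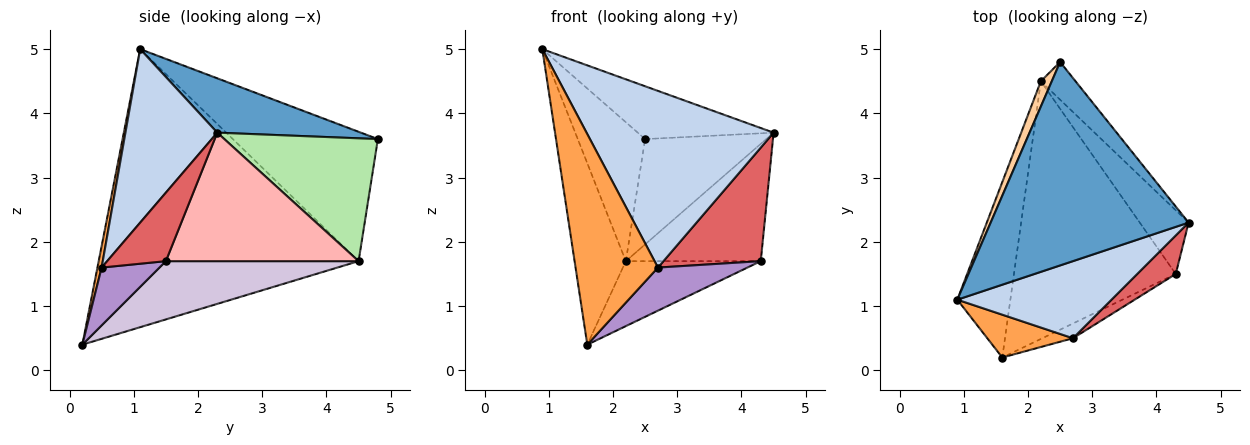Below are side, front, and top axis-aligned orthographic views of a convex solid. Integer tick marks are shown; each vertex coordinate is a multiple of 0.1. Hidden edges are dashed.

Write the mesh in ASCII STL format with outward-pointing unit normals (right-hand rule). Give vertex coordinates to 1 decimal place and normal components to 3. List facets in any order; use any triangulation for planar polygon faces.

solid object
 facet normal 0.257 0.243 0.935
  outer loop
   vertex 2.5 4.8 3.6
   vertex 0.9 1.1 5.0
   vertex 4.5 2.3 3.7
  endloop
 endfacet
 facet normal 0.410 -0.836 0.365
  outer loop
   vertex 2.7 0.5 1.6
   vertex 4.5 2.3 3.7
   vertex 0.9 1.1 5.0
  endloop
 endfacet
 facet normal 0.050 -0.979 0.199
  outer loop
   vertex 2.7 0.5 1.6
   vertex 0.9 1.1 5.0
   vertex 1.6 0.2 0.4
  endloop
 endfacet
 facet normal -0.904 0.420 0.076
  outer loop
   vertex 2.2 4.5 1.7
   vertex 0.9 1.1 5.0
   vertex 2.5 4.8 3.6
  endloop
 endfacet
 facet normal -0.964 0.190 -0.184
  outer loop
   vertex 2.2 4.5 1.7
   vertex 1.6 0.2 0.4
   vertex 0.9 1.1 5.0
  endloop
 endfacet
 facet normal 0.767 0.605 -0.216
  outer loop
   vertex 2.2 4.5 1.7
   vertex 2.5 4.8 3.6
   vertex 4.5 2.3 3.7
  endloop
 endfacet
 facet normal 0.496 -0.822 0.279
  outer loop
   vertex 4.3 1.5 1.7
   vertex 4.5 2.3 3.7
   vertex 2.7 0.5 1.6
  endloop
 endfacet
 facet normal 0.782 0.548 -0.297
  outer loop
   vertex 4.3 1.5 1.7
   vertex 2.2 4.5 1.7
   vertex 4.5 2.3 3.7
  endloop
 endfacet
 facet normal 0.522 -0.807 -0.276
  outer loop
   vertex 4.3 1.5 1.7
   vertex 2.7 0.5 1.6
   vertex 1.6 0.2 0.4
  endloop
 endfacet
 facet normal 0.330 0.231 -0.915
  outer loop
   vertex 4.3 1.5 1.7
   vertex 1.6 0.2 0.4
   vertex 2.2 4.5 1.7
  endloop
 endfacet
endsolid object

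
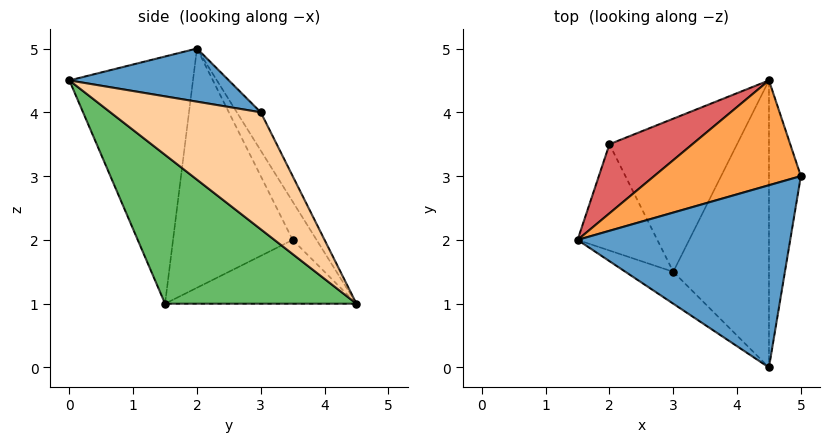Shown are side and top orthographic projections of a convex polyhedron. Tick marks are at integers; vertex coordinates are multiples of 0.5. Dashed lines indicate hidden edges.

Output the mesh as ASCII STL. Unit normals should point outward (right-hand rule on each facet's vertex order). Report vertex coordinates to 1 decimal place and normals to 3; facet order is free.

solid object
 facet normal 0.241 0.120 0.963
  outer loop
   vertex 4.5 0.0 4.5
   vertex 5.0 3.0 4.0
   vertex 1.5 2.0 5.0
  endloop
 endfacet
 facet normal -0.564 -0.819 -0.109
  outer loop
   vertex 3.0 1.5 1.0
   vertex 4.5 0.0 4.5
   vertex 1.5 2.0 5.0
  endloop
 endfacet
 facet normal -0.120 0.880 0.460
  outer loop
   vertex 4.5 4.5 1.0
   vertex 1.5 2.0 5.0
   vertex 5.0 3.0 4.0
  endloop
 endfacet
 facet normal 0.945 -0.200 -0.258
  outer loop
   vertex 4.5 4.5 1.0
   vertex 5.0 3.0 4.0
   vertex 4.5 0.0 4.5
  endloop
 endfacet
 facet normal 0.775 -0.388 -0.498
  outer loop
   vertex 4.5 4.5 1.0
   vertex 4.5 0.0 4.5
   vertex 3.0 1.5 1.0
  endloop
 endfacet
 facet normal -0.905 -0.302 -0.302
  outer loop
   vertex 2.0 3.5 2.0
   vertex 3.0 1.5 1.0
   vertex 1.5 2.0 5.0
  endloop
 endfacet
 facet normal -0.191 0.890 0.413
  outer loop
   vertex 2.0 3.5 2.0
   vertex 1.5 2.0 5.0
   vertex 4.5 4.5 1.0
  endloop
 endfacet
 facet normal -0.436 0.218 -0.873
  outer loop
   vertex 2.0 3.5 2.0
   vertex 4.5 4.5 1.0
   vertex 3.0 1.5 1.0
  endloop
 endfacet
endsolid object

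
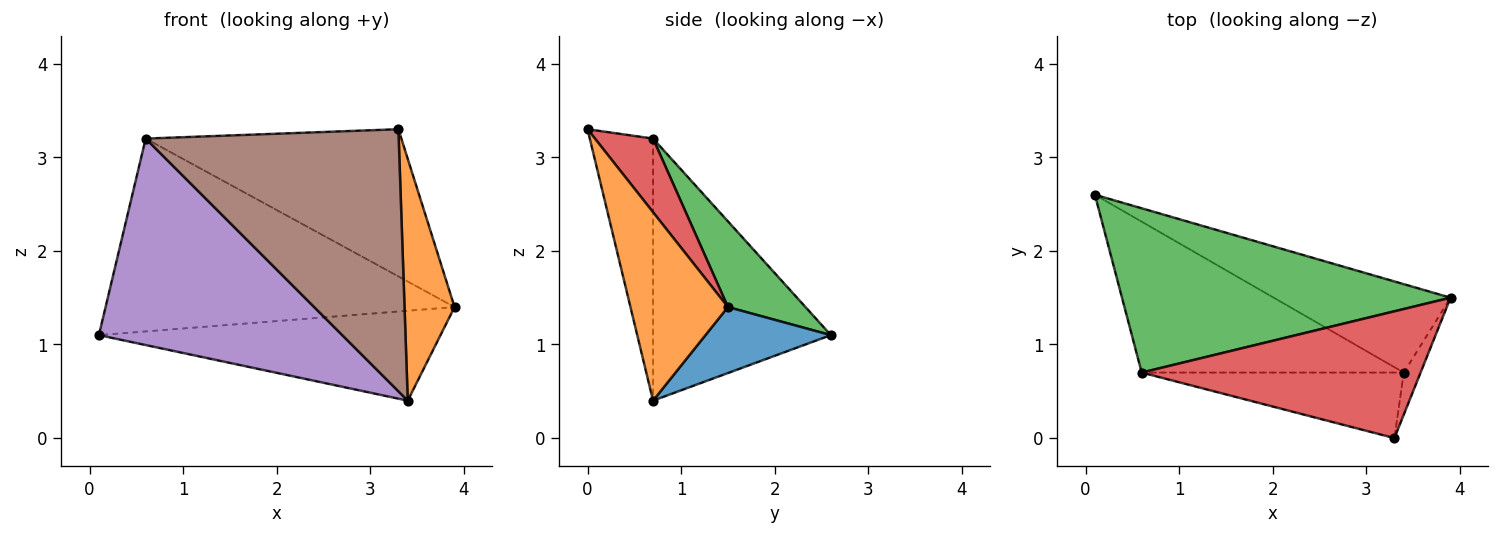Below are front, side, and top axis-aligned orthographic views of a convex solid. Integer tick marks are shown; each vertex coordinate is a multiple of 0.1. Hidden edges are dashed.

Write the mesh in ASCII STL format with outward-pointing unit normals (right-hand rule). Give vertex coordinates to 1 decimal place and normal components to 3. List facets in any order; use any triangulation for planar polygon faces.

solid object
 facet normal 0.253 0.690 -0.678
  outer loop
   vertex 3.4 0.7 0.4
   vertex 0.1 2.6 1.1
   vertex 3.9 1.5 1.4
  endloop
 endfacet
 facet normal 0.887 -0.455 -0.079
  outer loop
   vertex 3.4 0.7 0.4
   vertex 3.9 1.5 1.4
   vertex 3.3 0.0 3.3
  endloop
 endfacet
 facet normal 0.167 0.751 0.639
  outer loop
   vertex 0.6 0.7 3.2
   vertex 3.9 1.5 1.4
   vertex 0.1 2.6 1.1
  endloop
 endfacet
 facet normal 0.170 0.747 0.643
  outer loop
   vertex 0.6 0.7 3.2
   vertex 3.3 0.0 3.3
   vertex 3.9 1.5 1.4
  endloop
 endfacet
 facet normal -0.508 -0.695 -0.508
  outer loop
   vertex 0.6 0.7 3.2
   vertex 0.1 2.6 1.1
   vertex 3.4 0.7 0.4
  endloop
 endfacet
 facet normal -0.236 -0.943 -0.236
  outer loop
   vertex 0.6 0.7 3.2
   vertex 3.4 0.7 0.4
   vertex 3.3 0.0 3.3
  endloop
 endfacet
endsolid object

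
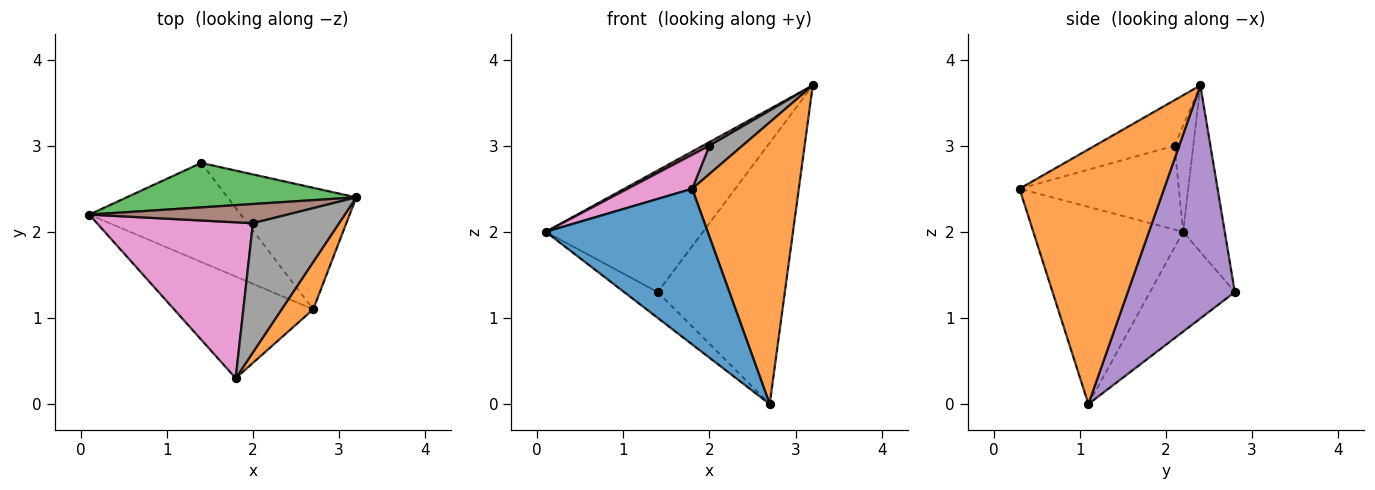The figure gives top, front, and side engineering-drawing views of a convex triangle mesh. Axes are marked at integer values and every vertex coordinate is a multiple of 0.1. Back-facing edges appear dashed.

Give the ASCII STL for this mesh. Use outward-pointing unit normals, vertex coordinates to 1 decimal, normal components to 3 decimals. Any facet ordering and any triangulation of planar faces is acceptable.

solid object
 facet normal -0.613 -0.662 -0.432
  outer loop
   vertex 2.7 1.1 0.0
   vertex 1.8 0.3 2.5
   vertex 0.1 2.2 2.0
  endloop
 endfacet
 facet normal 0.801 -0.591 0.099
  outer loop
   vertex 2.7 1.1 0.0
   vertex 3.2 2.4 3.7
   vertex 1.8 0.3 2.5
  endloop
 endfacet
 facet normal -0.241 0.912 0.333
  outer loop
   vertex 1.4 2.8 1.3
   vertex 0.1 2.2 2.0
   vertex 3.2 2.4 3.7
  endloop
 endfacet
 facet normal -0.538 0.213 -0.816
  outer loop
   vertex 1.4 2.8 1.3
   vertex 2.7 1.1 0.0
   vertex 0.1 2.2 2.0
  endloop
 endfacet
 facet normal 0.607 0.721 -0.335
  outer loop
   vertex 1.4 2.8 1.3
   vertex 3.2 2.4 3.7
   vertex 2.7 1.1 0.0
  endloop
 endfacet
 facet normal -0.466 -0.164 0.869
  outer loop
   vertex 2.0 2.1 3.0
   vertex 3.2 2.4 3.7
   vertex 0.1 2.2 2.0
  endloop
 endfacet
 facet normal -0.465 -0.189 0.865
  outer loop
   vertex 2.0 2.1 3.0
   vertex 0.1 2.2 2.0
   vertex 1.8 0.3 2.5
  endloop
 endfacet
 facet normal -0.459 -0.190 0.868
  outer loop
   vertex 2.0 2.1 3.0
   vertex 1.8 0.3 2.5
   vertex 3.2 2.4 3.7
  endloop
 endfacet
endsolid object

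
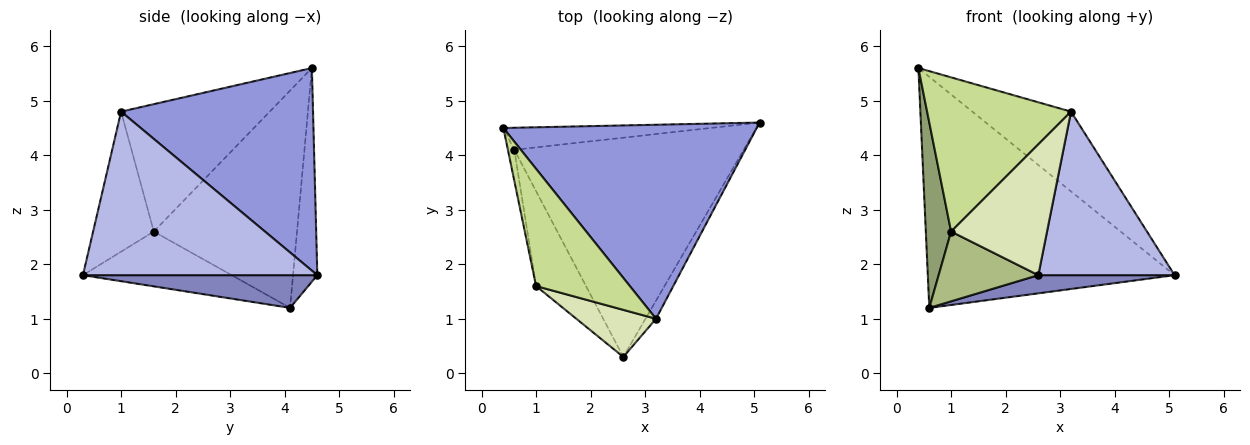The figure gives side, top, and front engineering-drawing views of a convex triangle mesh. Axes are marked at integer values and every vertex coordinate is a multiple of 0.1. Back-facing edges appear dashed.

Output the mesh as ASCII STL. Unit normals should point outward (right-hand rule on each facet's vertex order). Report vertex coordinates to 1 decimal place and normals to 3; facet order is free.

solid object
 facet normal -0.097 0.991 -0.094
  outer loop
   vertex 0.6 4.1 1.2
   vertex 0.4 4.5 5.6
   vertex 5.1 4.6 1.8
  endloop
 endfacet
 facet normal 0.141 -0.082 -0.987
  outer loop
   vertex 0.6 4.1 1.2
   vertex 5.1 4.6 1.8
   vertex 2.6 0.3 1.8
  endloop
 endfacet
 facet normal 0.595 0.306 0.744
  outer loop
   vertex 3.2 1.0 4.8
   vertex 5.1 4.6 1.8
   vertex 0.4 4.5 5.6
  endloop
 endfacet
 facet normal 0.863 -0.502 -0.056
  outer loop
   vertex 3.2 1.0 4.8
   vertex 2.6 0.3 1.8
   vertex 5.1 4.6 1.8
  endloop
 endfacet
 facet normal -0.984 -0.174 -0.029
  outer loop
   vertex 1.0 1.6 2.6
   vertex 0.4 4.5 5.6
   vertex 0.6 4.1 1.2
  endloop
 endfacet
 facet normal -0.662 -0.444 -0.603
  outer loop
   vertex 1.0 1.6 2.6
   vertex 0.6 4.1 1.2
   vertex 2.6 0.3 1.8
  endloop
 endfacet
 facet normal -0.635 -0.615 0.467
  outer loop
   vertex 1.0 1.6 2.6
   vertex 3.2 1.0 4.8
   vertex 0.4 4.5 5.6
  endloop
 endfacet
 facet normal -0.511 -0.809 0.291
  outer loop
   vertex 1.0 1.6 2.6
   vertex 2.6 0.3 1.8
   vertex 3.2 1.0 4.8
  endloop
 endfacet
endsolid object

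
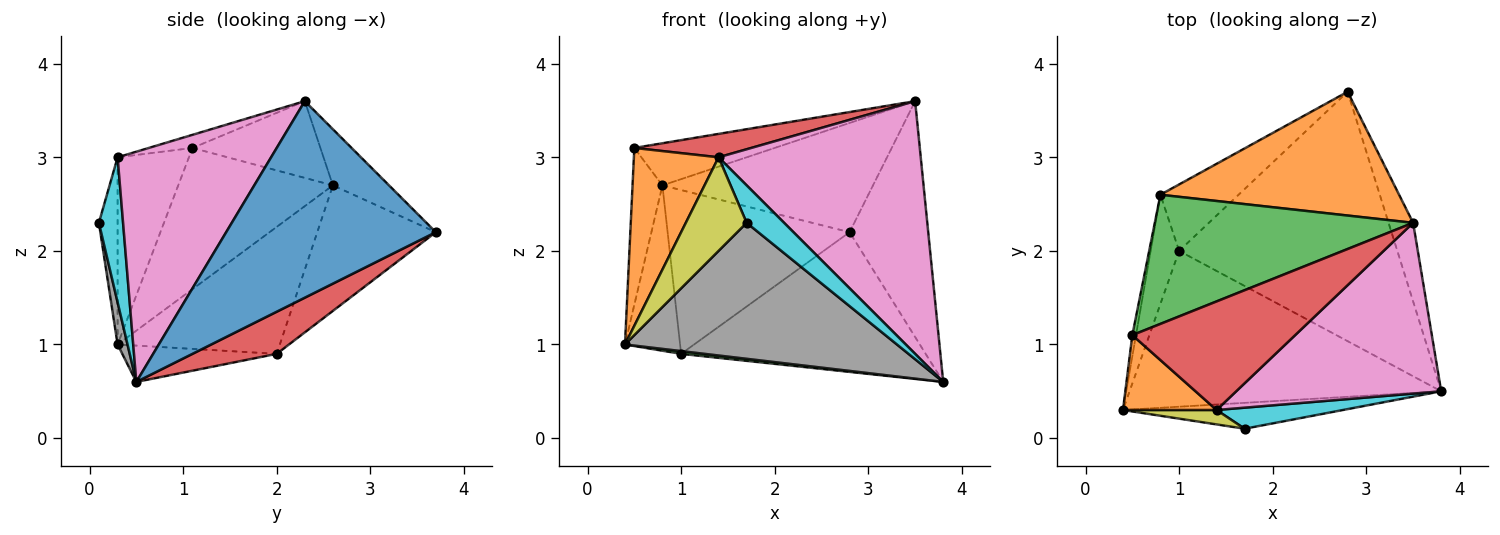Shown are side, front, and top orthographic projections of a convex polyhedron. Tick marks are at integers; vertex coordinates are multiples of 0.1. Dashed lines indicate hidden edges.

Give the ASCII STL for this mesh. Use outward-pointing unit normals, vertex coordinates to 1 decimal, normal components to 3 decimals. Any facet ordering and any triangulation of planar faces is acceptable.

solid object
 facet normal 0.930 0.349 -0.116
  outer loop
   vertex 3.5 2.3 3.6
   vertex 3.8 0.5 0.6
   vertex 2.8 3.7 2.2
  endloop
 endfacet
 facet normal -0.174 0.652 0.738
  outer loop
   vertex 0.8 2.6 2.7
   vertex 3.5 2.3 3.6
   vertex 2.8 3.7 2.2
  endloop
 endfacet
 facet normal -0.116 -0.018 -0.993
  outer loop
   vertex 1.0 2.0 0.9
   vertex 3.8 0.5 0.6
   vertex 0.4 0.3 1.0
  endloop
 endfacet
 facet normal 0.166 0.482 -0.860
  outer loop
   vertex 1.0 2.0 0.9
   vertex 2.8 3.7 2.2
   vertex 3.8 0.5 0.6
  endloop
 endfacet
 facet normal -0.926 0.315 -0.208
  outer loop
   vertex 1.0 2.0 0.9
   vertex 0.4 0.3 1.0
   vertex 0.8 2.6 2.7
  endloop
 endfacet
 facet normal -0.517 0.793 -0.322
  outer loop
   vertex 1.0 2.0 0.9
   vertex 0.8 2.6 2.7
   vertex 2.8 3.7 2.2
  endloop
 endfacet
 facet normal 0.532 -0.701 0.474
  outer loop
   vertex 1.4 0.3 3.0
   vertex 3.8 0.5 0.6
   vertex 3.5 2.3 3.6
  endloop
 endfacet
 facet normal 0.036 -0.982 -0.187
  outer loop
   vertex 1.7 0.1 2.3
   vertex 0.4 0.3 1.0
   vertex 3.8 0.5 0.6
  endloop
 endfacet
 facet normal -0.291 -0.946 0.145
  outer loop
   vertex 1.7 0.1 2.3
   vertex 1.4 0.3 3.0
   vertex 0.4 0.3 1.0
  endloop
 endfacet
 facet normal 0.491 -0.760 0.427
  outer loop
   vertex 1.7 0.1 2.3
   vertex 3.8 0.5 0.6
   vertex 1.4 0.3 3.0
  endloop
 endfacet
 facet normal -0.982 0.190 -0.025
  outer loop
   vertex 0.5 1.1 3.1
   vertex 0.8 2.6 2.7
   vertex 0.4 0.3 1.0
  endloop
 endfacet
 facet normal -0.613 -0.728 0.307
  outer loop
   vertex 0.5 1.1 3.1
   vertex 0.4 0.3 1.0
   vertex 1.4 0.3 3.0
  endloop
 endfacet
 facet normal -0.272 0.298 0.915
  outer loop
   vertex 0.5 1.1 3.1
   vertex 3.5 2.3 3.6
   vertex 0.8 2.6 2.7
  endloop
 endfacet
 facet normal -0.078 -0.210 0.975
  outer loop
   vertex 0.5 1.1 3.1
   vertex 1.4 0.3 3.0
   vertex 3.5 2.3 3.6
  endloop
 endfacet
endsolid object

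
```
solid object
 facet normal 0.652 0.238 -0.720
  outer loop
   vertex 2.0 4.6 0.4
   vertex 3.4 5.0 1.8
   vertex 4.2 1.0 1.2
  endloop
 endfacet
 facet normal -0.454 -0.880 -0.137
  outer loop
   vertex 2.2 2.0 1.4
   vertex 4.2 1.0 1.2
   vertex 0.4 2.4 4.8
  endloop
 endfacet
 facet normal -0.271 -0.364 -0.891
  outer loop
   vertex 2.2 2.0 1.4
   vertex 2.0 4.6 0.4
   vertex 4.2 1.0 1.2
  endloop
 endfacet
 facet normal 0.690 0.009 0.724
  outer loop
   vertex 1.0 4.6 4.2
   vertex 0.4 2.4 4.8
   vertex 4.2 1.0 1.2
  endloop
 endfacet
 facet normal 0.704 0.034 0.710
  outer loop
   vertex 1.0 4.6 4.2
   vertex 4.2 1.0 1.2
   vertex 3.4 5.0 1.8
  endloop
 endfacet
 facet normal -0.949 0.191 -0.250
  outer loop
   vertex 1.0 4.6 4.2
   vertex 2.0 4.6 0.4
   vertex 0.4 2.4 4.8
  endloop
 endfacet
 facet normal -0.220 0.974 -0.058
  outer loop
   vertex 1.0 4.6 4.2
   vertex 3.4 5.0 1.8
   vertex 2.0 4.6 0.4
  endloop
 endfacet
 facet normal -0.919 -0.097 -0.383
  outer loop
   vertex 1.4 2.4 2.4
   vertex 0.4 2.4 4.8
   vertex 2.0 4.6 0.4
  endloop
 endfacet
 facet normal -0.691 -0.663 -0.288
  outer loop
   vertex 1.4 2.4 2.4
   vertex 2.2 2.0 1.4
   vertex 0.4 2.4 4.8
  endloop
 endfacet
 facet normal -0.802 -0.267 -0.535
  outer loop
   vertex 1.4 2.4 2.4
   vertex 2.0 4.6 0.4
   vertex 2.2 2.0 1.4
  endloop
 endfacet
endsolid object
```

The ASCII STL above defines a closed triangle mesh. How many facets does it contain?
10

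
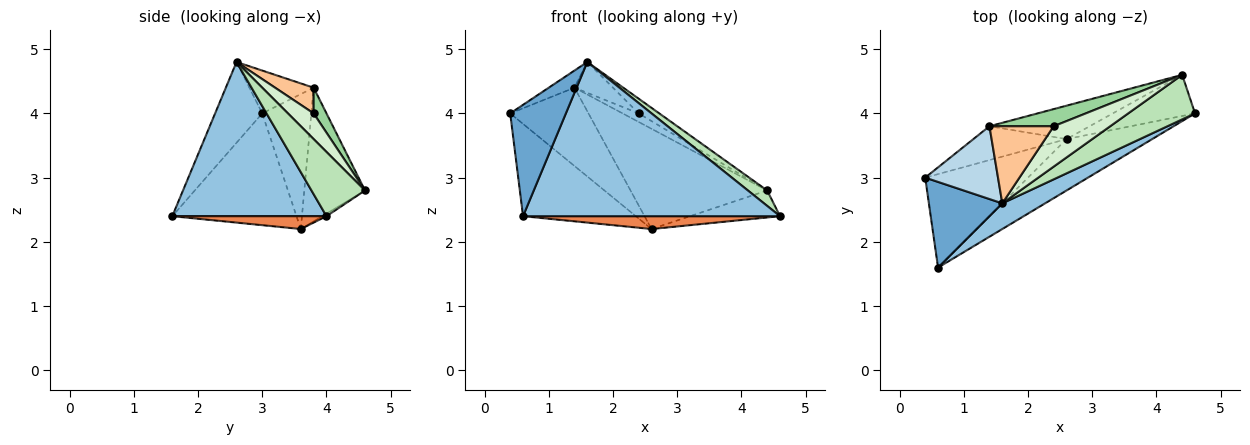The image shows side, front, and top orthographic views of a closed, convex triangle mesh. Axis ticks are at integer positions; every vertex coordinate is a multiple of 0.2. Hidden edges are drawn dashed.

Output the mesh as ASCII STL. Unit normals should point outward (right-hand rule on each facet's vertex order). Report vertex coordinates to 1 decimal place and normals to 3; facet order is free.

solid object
 facet normal -0.557 -0.658 0.506
  outer loop
   vertex 1.6 2.6 4.8
   vertex 0.4 3.0 4.0
   vertex 0.6 1.6 2.4
  endloop
 endfacet
 facet normal 0.509 -0.849 0.141
  outer loop
   vertex 1.6 2.6 4.8
   vertex 0.6 1.6 2.4
   vertex 4.6 4.0 2.4
  endloop
 endfacet
 facet normal -0.497 0.199 0.845
  outer loop
   vertex 1.4 3.8 4.4
   vertex 0.4 3.0 4.0
   vertex 1.6 2.6 4.8
  endloop
 endfacet
 facet normal -0.612 0.556 -0.563
  outer loop
   vertex 2.6 3.6 2.2
   vertex 0.6 1.6 2.4
   vertex 0.4 3.0 4.0
  endloop
 endfacet
 facet normal 0.144 -0.240 -0.960
  outer loop
   vertex 2.6 3.6 2.2
   vertex 4.6 4.0 2.4
   vertex 0.6 1.6 2.4
  endloop
 endfacet
 facet normal -0.499 0.795 -0.344
  outer loop
   vertex 2.6 3.6 2.2
   vertex 0.4 3.0 4.0
   vertex 1.4 3.8 4.4
  endloop
 endfacet
 facet normal 0.348 0.348 0.870
  outer loop
   vertex 2.4 3.8 4.0
   vertex 1.4 3.8 4.4
   vertex 1.6 2.6 4.8
  endloop
 endfacet
 facet normal -0.026 0.548 -0.836
  outer loop
   vertex 4.4 4.6 2.8
   vertex 4.6 4.0 2.4
   vertex 2.6 3.6 2.2
  endloop
 endfacet
 facet normal -0.389 0.874 -0.291
  outer loop
   vertex 4.4 4.6 2.8
   vertex 2.6 3.6 2.2
   vertex 1.4 3.8 4.4
  endloop
 endfacet
 facet normal 0.337 0.421 0.842
  outer loop
   vertex 4.4 4.6 2.8
   vertex 1.4 3.8 4.4
   vertex 2.4 3.8 4.0
  endloop
 endfacet
 facet normal 0.672 -0.242 0.699
  outer loop
   vertex 4.4 4.6 2.8
   vertex 1.6 2.6 4.8
   vertex 4.6 4.0 2.4
  endloop
 endfacet
 facet normal 0.393 0.314 0.864
  outer loop
   vertex 4.4 4.6 2.8
   vertex 2.4 3.8 4.0
   vertex 1.6 2.6 4.8
  endloop
 endfacet
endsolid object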